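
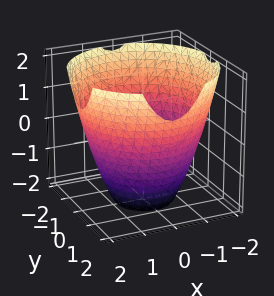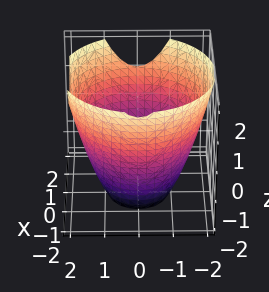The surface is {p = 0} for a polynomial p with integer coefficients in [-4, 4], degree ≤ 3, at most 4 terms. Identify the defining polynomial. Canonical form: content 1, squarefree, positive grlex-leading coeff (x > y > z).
1. Degree: the shape is more complex than any degree-1 surface, so deg p = 2.
2. By symmetry, the surface is invariant under rotation about z: p = q(x² + y², z).
3. Observable constraints: a circular section at z = 0 has radius between 1 and 2; it misses every integer gridline on the z-axis.
4. Together with the visible shape, these determine p as stated.

x^2 + y^2 - z - 3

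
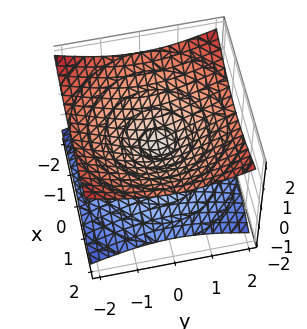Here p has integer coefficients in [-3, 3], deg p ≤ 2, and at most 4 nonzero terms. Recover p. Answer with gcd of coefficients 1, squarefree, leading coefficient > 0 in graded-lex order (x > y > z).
First, the degree is 2 — a double cone through the origin; a quadric.
Then, by symmetry, the z-axis is an axis of rotation, so x and y enter only as x² + y²; the z ↦ −z reflection is a symmetry, so z appears only in even powers.
Next, reading off the gridlines: it meets the x-axis at x = 0 (among the integer gridlines); it meets the y-axis at y = 0 (among the integer gridlines).
Finally, putting this together gives p.

x^2 + y^2 - 3*z^2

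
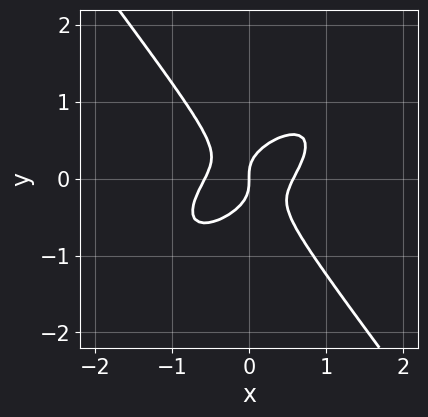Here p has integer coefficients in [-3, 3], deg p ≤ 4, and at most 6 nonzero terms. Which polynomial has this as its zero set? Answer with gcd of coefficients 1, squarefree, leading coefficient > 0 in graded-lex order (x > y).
3*x^3 - 3*x^2*y + 3*y^3 - x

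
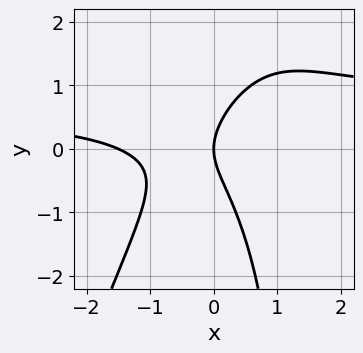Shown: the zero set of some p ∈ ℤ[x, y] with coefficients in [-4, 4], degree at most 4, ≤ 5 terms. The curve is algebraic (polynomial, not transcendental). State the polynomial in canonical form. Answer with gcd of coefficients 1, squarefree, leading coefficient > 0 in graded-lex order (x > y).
3*x^2*y - x*y^2 - 2*x^2 + 2*y^2 - 3*x

Degree: a generic line meets the curve in up to 3 points, so deg p = 3.
Checking where it meets the axes: it meets the y-axis at y = 0 (among the integer gridlines); it crosses the x-axis at the gridline x = 0.
Fitting integer coefficients to these (and the overall shape) gives p.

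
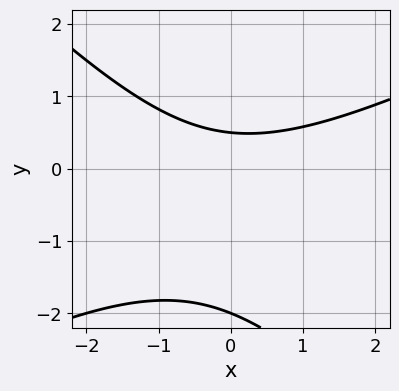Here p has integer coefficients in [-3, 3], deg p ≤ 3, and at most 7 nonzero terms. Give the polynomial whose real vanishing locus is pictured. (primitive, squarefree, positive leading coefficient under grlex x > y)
(a) deg p = 2.
(b) From the visible intercepts: it meets the y-axis at y = -2 (among the integer gridlines); the curve avoids every integer x-axis point in the box.
(c) Assembling these constraints gives the stated polynomial.

x^2 - x*y - 2*y^2 - 3*y + 2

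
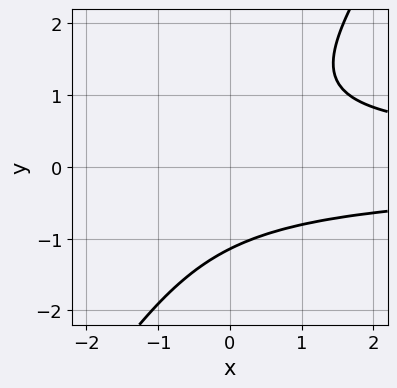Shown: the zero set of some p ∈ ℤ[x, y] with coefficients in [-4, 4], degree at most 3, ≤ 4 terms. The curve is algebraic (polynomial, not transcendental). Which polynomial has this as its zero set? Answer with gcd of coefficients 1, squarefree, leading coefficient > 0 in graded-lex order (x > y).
First, deg p = 3.
Then, reading off the gridlines: it misses every integer gridline on the x-axis.
Finally, putting this together gives p.

3*x*y^2 - 2*y^3 - 3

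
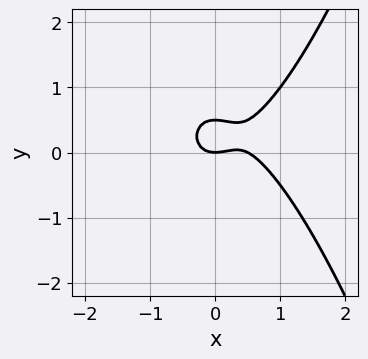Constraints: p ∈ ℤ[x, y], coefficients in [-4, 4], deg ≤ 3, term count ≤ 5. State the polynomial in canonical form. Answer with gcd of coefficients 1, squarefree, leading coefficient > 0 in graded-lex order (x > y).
2*x^3 - x^2 - 2*y^2 + y

(a) The degree is 3 — a generic line meets the curve in up to 3 points.
(b) From the visible intercepts: it meets the y-axis at y = 0 (among the integer gridlines); it meets the x-axis at x = 0 (among the integer gridlines).
(c) The integer polynomial consistent with all of this is the stated p.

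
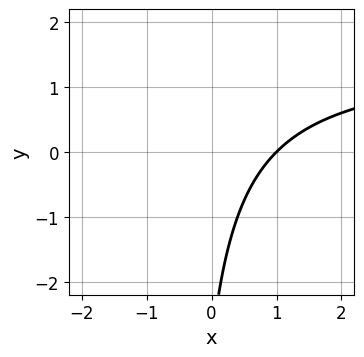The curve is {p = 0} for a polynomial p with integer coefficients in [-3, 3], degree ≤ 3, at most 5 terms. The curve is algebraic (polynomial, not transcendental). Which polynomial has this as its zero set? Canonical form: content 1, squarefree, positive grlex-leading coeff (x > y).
2*x*y - 3*x + y + 3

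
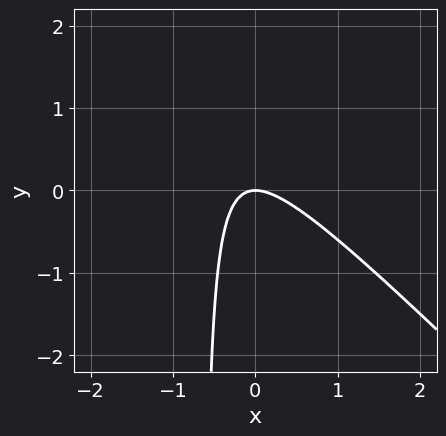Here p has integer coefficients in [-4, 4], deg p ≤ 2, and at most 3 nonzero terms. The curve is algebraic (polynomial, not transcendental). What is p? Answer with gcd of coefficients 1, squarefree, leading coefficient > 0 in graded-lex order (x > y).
(a) deg p = 2.
(b) Against the integer gridlines: it crosses the y-axis at the gridline y = 0; it meets the x-axis at x = 0 (among the integer gridlines).
(c) The integer polynomial consistent with all of this is the stated p.

3*x^2 + 3*x*y + 2*y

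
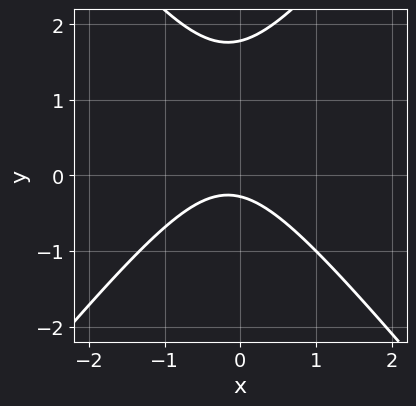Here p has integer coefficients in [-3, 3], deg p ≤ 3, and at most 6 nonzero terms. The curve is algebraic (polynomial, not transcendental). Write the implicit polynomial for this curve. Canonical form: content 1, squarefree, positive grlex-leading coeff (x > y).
3*x^2 - 2*y^2 + x + 3*y + 1

Degree: a generic line meets the curve in up to 2 points, so deg p = 2.
Reading off the gridlines: no x-intercept at any integer in the box.
Assembling these constraints gives the stated polynomial.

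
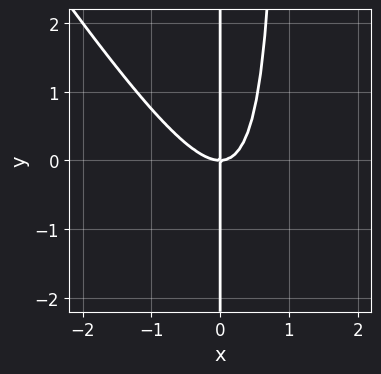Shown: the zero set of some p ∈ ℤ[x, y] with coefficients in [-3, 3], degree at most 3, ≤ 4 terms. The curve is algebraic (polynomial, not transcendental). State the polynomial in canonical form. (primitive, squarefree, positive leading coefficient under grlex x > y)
3*x^3 + 2*x^2*y - 2*x*y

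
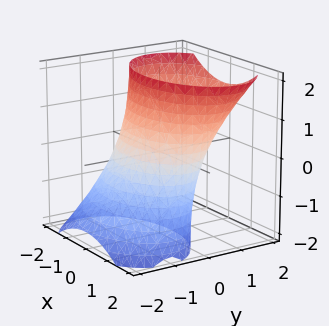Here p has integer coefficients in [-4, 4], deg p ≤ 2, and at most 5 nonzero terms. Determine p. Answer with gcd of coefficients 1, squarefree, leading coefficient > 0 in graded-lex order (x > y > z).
x^2 + 2*y^2 - 2*y*z - 2

1. The degree is 2 — no degree-1 surface has this shape.
2. Checking where it meets the axes: no z-intercept at any integer in the box; among the integer gridlines, it crosses the y-axis at y ∈ {-1, 1}.
3. These observations pin down the coefficients.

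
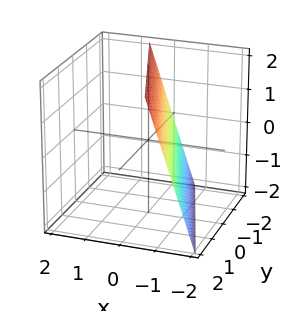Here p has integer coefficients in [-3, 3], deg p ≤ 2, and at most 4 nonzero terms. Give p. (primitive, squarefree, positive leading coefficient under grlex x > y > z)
First, degree: the surface is flat (a plane), so deg p = 1.
Then, from the axis intercepts and sections: it meets the y-axis at y = -2 (among the integer gridlines); one z-axis crossing is at z = 2.
Finally, together with the visible shape, these determine p as stated.

3*x + y - z + 2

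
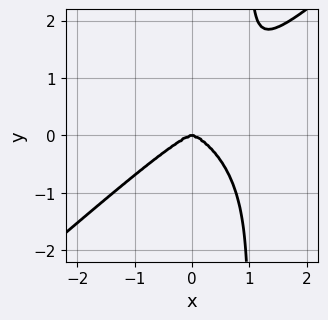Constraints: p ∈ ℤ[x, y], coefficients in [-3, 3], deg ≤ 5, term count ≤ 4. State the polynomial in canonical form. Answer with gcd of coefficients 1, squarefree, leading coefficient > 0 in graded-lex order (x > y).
2*x^4 - 3*x*y^3 + 3*y^3

(a) Degree: the shape is more complex than any degree-3 curve, so deg p = 4.
(b) Checking where it meets the axes: it crosses the y-axis at the gridline y = 0; one x-axis crossing is at x = 0.
(c) Solving for integer coefficients yields p as stated.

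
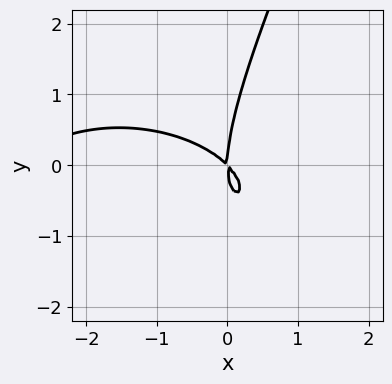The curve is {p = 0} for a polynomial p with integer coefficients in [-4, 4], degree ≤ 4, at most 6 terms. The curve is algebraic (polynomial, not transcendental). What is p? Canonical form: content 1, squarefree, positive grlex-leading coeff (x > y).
1. deg p = 3. No degree-2 curve has this shape.
2. Checking where it meets the axes: it meets the x-axis at x = 0 (among the integer gridlines); it meets the y-axis at y = 0 (among the integer gridlines).
3. Putting this together gives p.

x^3 + 2*x*y^2 - y^3 + 3*x^2 + 3*x*y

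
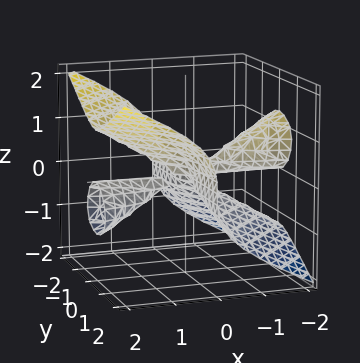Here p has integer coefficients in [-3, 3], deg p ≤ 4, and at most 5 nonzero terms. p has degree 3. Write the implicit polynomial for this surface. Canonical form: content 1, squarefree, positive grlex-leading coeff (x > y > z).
First, there are 2 components. Treating them together as one polynomial.
Then, degree: the shape is more complex than any degree-2 surface, so deg p = 3.
Then, observable constraints: every point of the y-axis in the box is on the surface; one z-axis crossing is at z = 0.
Finally, assembling these constraints gives the stated polynomial. Check: (-2, 0, 0) on the x-axis lies on the surface, and p(-2, 0, 0) = 0. ✓

x^2*z + 2*x*y^2 - 3*z^3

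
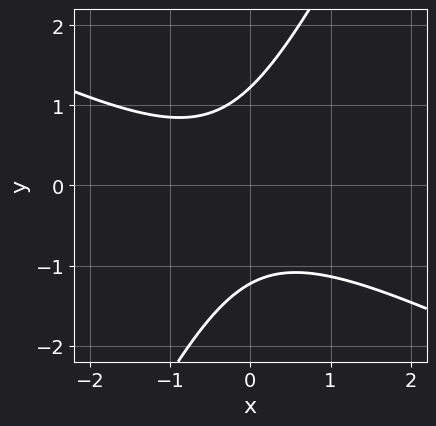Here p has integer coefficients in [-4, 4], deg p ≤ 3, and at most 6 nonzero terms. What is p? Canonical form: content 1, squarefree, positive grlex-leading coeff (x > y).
2*x^2 + 3*x*y - 2*y^2 + x + 3

First, degree: the shape is more complex than any degree-1 curve, so deg p = 2.
Next, from the visible intercepts: the curve avoids every integer x-axis point in the box.
Finally, assembling these constraints gives the stated polynomial.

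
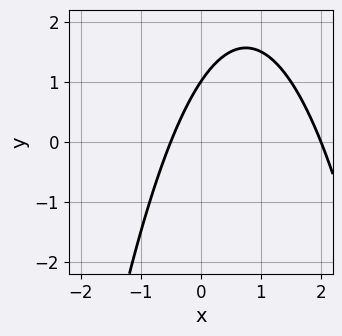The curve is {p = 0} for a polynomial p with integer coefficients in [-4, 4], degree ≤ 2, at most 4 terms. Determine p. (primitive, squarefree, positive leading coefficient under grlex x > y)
First, degree: the shape is more complex than any degree-1 curve, so deg p = 2.
Then, checking where it meets the axes: it crosses the x-axis at the gridline x = 2; it meets the y-axis at y = 1 (among the integer gridlines).
Finally, assembling these constraints gives the stated polynomial.

2*x^2 - 3*x + 2*y - 2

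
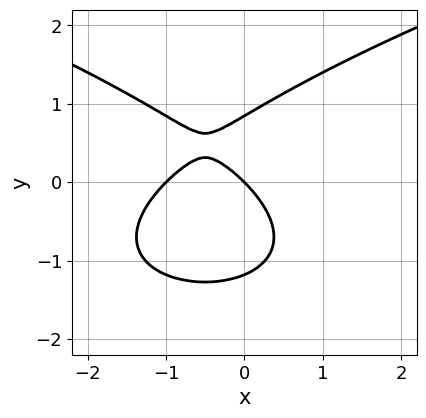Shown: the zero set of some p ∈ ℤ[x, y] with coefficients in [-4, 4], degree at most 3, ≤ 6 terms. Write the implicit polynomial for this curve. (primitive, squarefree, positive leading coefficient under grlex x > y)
3*y^3 - 3*x^2 + y^2 - 3*x - 3*y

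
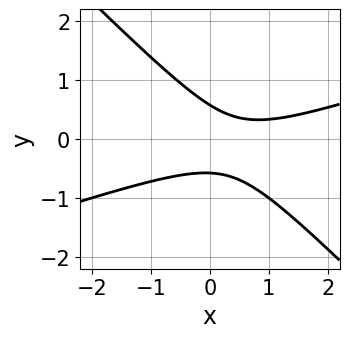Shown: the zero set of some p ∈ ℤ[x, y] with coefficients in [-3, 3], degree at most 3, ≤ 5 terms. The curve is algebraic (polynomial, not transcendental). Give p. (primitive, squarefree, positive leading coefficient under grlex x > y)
x^2 - 2*x*y - 3*y^2 - x + 1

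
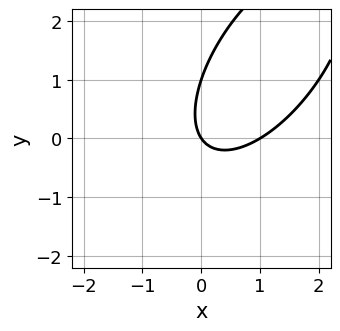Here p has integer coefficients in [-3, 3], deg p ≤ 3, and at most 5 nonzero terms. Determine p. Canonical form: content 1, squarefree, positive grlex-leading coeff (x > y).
First, deg p = 2. The shape is more complex than any degree-1 curve.
Then, against the integer gridlines: the x-axis gridline crossings are at x ∈ {0, 1}; the y-axis gridline crossings are at y ∈ {0, 1}.
Finally, the integer polynomial consistent with all of this is the stated p.

3*x^2 - 3*x*y + 2*y^2 - 3*x - 2*y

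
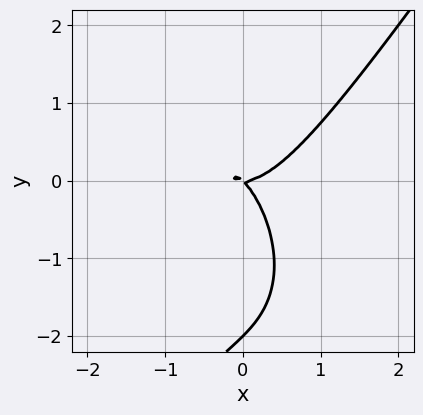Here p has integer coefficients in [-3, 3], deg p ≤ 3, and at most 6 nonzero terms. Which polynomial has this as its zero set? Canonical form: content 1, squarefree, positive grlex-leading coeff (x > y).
3*x^3 - y^3 - 2*x*y - 2*y^2

First, degree: the shape is more complex than any degree-2 curve, so deg p = 3.
Then, checking where it meets the axes: it crosses the x-axis at the gridline x = 0; the y-axis gridline crossings are at y ∈ {-2, 0}.
Finally, solving for integer coefficients yields p as stated.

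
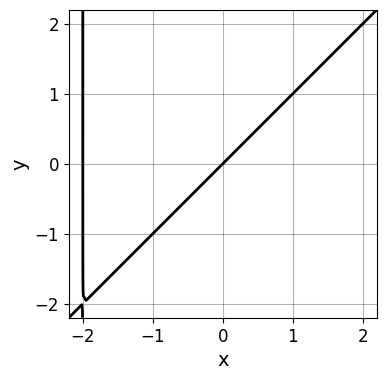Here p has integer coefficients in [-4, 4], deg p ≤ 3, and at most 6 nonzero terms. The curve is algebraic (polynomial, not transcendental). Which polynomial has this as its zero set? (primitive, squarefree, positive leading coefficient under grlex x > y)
1. Degree: the shape is more complex than any degree-1 curve, so deg p = 2.
2. From the axis intercepts and sections: it crosses the y-axis at the gridline y = 0; the x-axis gridline crossings are at x ∈ {-2, 0}.
3. These observations pin down the coefficients.

x^2 - x*y + 2*x - 2*y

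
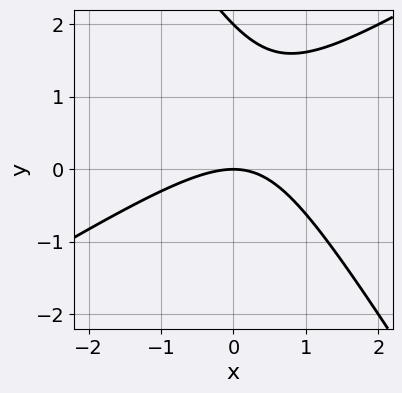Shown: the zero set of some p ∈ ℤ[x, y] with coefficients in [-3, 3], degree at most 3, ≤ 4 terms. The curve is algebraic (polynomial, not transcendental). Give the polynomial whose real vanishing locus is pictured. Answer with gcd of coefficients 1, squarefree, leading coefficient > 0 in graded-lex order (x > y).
x^2 - x*y - y^2 + 2*y

(a) deg p = 2.
(b) From the visible intercepts: the y-axis gridline crossings are at y ∈ {0, 2}; it meets the x-axis at x = 0 (among the integer gridlines).
(c) These observations pin down the coefficients.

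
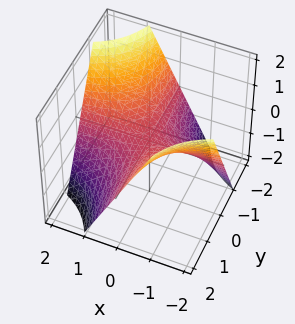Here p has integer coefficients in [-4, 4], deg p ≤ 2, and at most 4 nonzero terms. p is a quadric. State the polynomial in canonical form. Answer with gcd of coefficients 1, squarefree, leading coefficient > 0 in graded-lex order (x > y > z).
x*y + z

First, the degree is 2 — a saddle surface; a quadric.
Then, reading off the gridlines: the visible x-axis segment lies entirely on the surface; one z-axis crossing is at z = 0; every point of the y-axis in the box is on the surface.
Finally, fitting integer coefficients to these (and the overall shape) gives p.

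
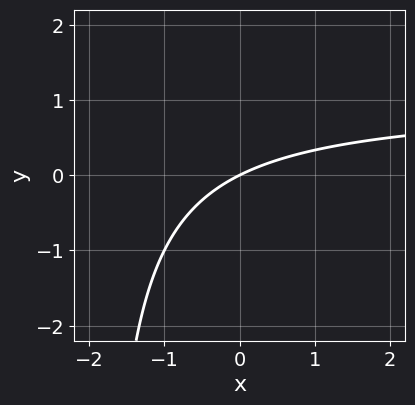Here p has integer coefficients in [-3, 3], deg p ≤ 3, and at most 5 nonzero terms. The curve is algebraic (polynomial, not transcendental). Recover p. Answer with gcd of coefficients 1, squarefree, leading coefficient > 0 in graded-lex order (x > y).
(a) deg p = 2. No degree-1 curve has this shape.
(b) Checking where it meets the axes: one x-axis crossing is at x = 0; it meets the y-axis at y = 0 (among the integer gridlines).
(c) These observations pin down the coefficients.

x*y - x + 2*y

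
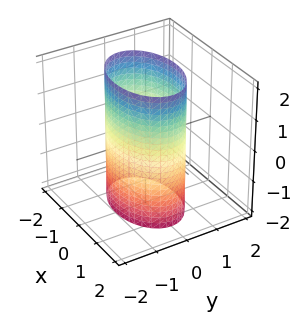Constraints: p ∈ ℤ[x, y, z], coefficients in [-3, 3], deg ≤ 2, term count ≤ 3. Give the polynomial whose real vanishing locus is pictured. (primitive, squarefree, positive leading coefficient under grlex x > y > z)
Degree: a cylinder; a quadric, so deg p = 2.
Symmetries: mirror symmetry y ↦ −y ⇒ only even powers of y; it's symmetric under x → −x, forcing even powers of x; the z ↦ −z reflection is a symmetry, so z appears only in even powers.
From the axis intercepts and sections: the y-axis gridline crossings are at y ∈ {-1, 1}; no z-intercept at any integer in the box.
Matching integer coefficients to the picture gives p.

x^2 + 2*y^2 - 2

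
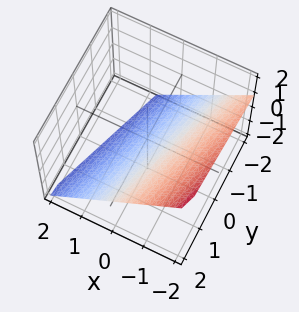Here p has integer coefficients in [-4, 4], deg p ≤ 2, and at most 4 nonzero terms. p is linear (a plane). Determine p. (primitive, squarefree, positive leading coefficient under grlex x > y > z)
3*x - y + 3*z + 2

First, deg p = 1.
Then, checking where it meets the axes: it meets the y-axis at y = 2 (among the integer gridlines).
Finally, the integer polynomial consistent with all of this is the stated p.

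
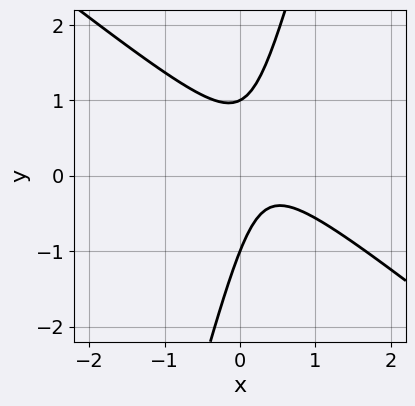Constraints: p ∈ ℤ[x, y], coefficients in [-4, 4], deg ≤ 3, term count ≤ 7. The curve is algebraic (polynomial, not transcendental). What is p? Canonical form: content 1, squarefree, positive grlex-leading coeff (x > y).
3*x^2 + 3*x*y - y^2 - 2*x + 1

The degree is 2 — a generic line meets the curve in up to 2 points.
Observable constraints: among the integer gridlines, it crosses the y-axis at y ∈ {-1, 1}; no x-intercept at any integer in the box.
Solving for integer coefficients yields p as stated.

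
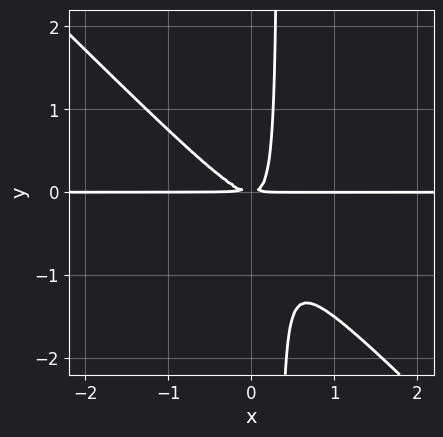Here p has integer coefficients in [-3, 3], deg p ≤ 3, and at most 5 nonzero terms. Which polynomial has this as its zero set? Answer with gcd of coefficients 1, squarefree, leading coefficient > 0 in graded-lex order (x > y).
3*x^2*y + 3*x*y^2 - y^2

1. Degree: the shape is more complex than any degree-2 curve, so deg p = 3.
2. From the visible intercepts: every point of the x-axis in the box is on the curve.
3. The integer polynomial consistent with all of this is the stated p.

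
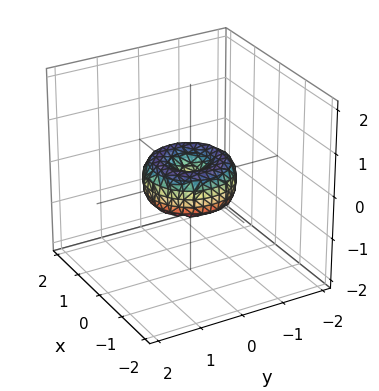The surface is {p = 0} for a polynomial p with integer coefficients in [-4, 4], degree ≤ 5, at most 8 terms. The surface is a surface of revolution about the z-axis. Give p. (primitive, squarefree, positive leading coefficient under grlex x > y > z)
x^4 + 2*x^2*y^2 + y^4 - x^2 - y^2 + z^2

(a) Degree: no degree-3 surface has this shape, so deg p = 4.
(b) By symmetry, the z-axis is an axis of rotation, so x and y enter only as x² + y².
(c) Observable constraints: among the integer gridlines, it crosses the y-axis at y ∈ {-1, 0, 1}; a circular section at z = 0 has radius exactly 1.
(d) Putting this together gives p. Check: (1, 0, 0) on the x-axis lies on the surface, and p(1, 0, 0) = 0. ✓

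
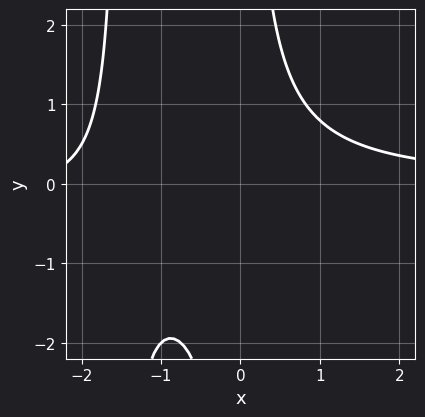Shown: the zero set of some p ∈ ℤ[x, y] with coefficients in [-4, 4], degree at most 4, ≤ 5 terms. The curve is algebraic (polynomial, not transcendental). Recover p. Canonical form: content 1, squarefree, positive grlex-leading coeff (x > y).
2*x^2*y + 3*x*y - x - 3

First, degree: no degree-2 curve has this shape, so deg p = 3.
Next, against the integer gridlines: it misses every integer gridline on the x-axis; it misses every integer gridline on the y-axis.
Finally, assembling these constraints gives the stated polynomial.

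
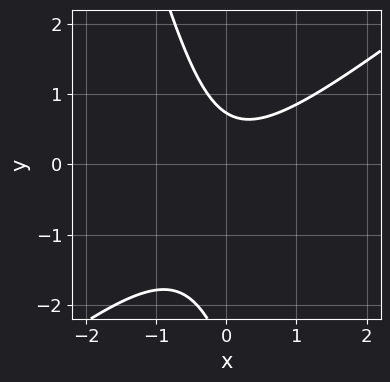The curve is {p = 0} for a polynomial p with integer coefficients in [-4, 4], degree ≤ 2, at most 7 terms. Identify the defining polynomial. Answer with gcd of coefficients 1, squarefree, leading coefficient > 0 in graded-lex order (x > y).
3*x^2 - 3*x*y - y^2 - 2*y + 2

1. deg p = 2.
2. Reading off the gridlines: it misses every integer gridline on the x-axis.
3. Solving for integer coefficients yields p as stated.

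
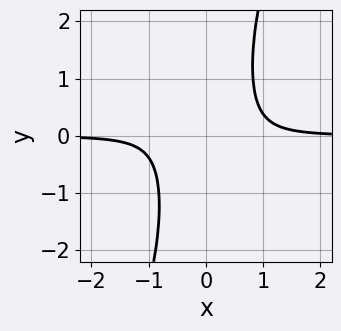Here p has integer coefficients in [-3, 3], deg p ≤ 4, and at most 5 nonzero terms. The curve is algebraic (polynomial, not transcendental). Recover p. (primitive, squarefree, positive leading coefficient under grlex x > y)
3*x^3*y - x^2*y^2 - 1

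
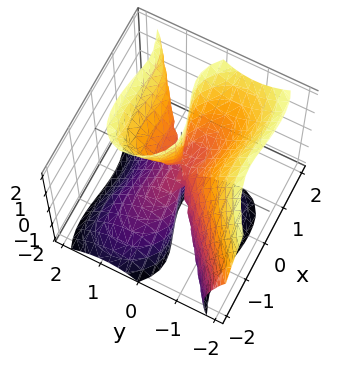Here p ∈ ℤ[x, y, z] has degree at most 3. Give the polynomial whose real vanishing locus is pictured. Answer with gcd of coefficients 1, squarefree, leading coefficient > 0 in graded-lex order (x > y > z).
2*x^3 - 2*x^2*z - 3*y^3 + 2*y*z^2

(a) deg p = 3. No degree-2 surface has this shape.
(b) From the visible intercepts: it crosses the y-axis at the gridline y = 0; every point of the z-axis in the box is on the surface.
(c) Together with the visible shape, these determine p as stated.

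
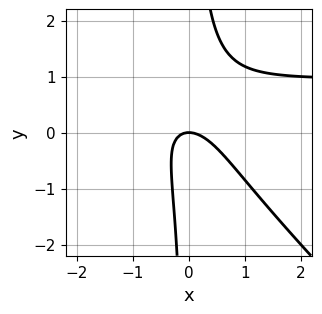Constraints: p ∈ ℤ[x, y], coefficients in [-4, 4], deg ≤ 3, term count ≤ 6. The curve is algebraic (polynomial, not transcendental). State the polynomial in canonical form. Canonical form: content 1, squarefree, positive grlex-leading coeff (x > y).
3*x^2*y + 3*x*y^2 - 3*x^2 - 2*x*y - 2*y

(a) Degree: the shape is more complex than any degree-2 curve, so deg p = 3.
(b) From the visible intercepts: one y-axis crossing is at y = 0; it crosses the x-axis at the gridline x = 0.
(c) Matching integer coefficients to the picture gives p.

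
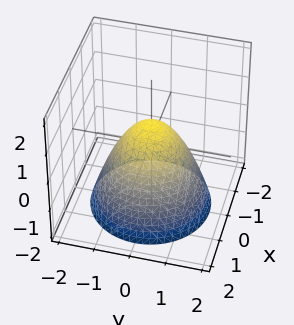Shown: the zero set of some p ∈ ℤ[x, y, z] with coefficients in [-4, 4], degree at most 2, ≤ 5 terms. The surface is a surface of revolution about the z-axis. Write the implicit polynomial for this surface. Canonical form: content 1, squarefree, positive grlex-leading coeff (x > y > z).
1. Degree: no degree-1 surface has this shape, so deg p = 2.
2. Symmetry: the surface is invariant under rotation about z: p = q(x² + y², z).
3. Against the integer gridlines: a circular section at z = 0 has radius between 0 and 1.
4. Together with the visible shape, these determine p as stated.

3*x^2 + 3*y^2 + 3*z - 2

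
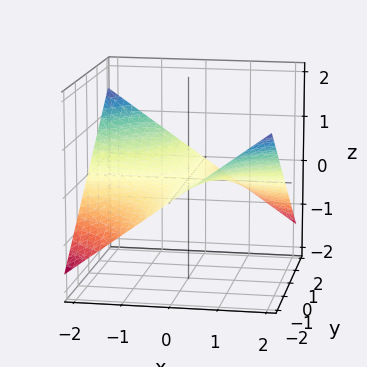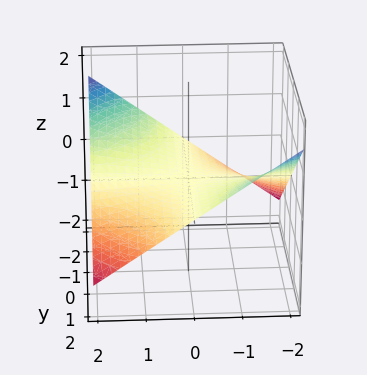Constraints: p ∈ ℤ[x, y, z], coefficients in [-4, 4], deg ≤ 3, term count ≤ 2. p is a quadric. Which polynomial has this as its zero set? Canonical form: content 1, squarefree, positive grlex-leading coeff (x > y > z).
The degree is 2 — a hyperbolic paraboloid; a quadric.
Reading off the gridlines: the visible x-axis segment lies entirely on the surface; the visible y-axis segment lies entirely on the surface.
Assembling these constraints gives the stated polynomial.

x*y + 3*z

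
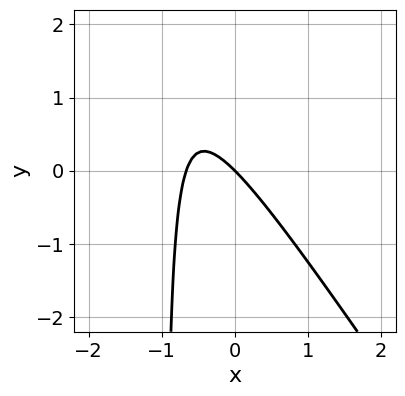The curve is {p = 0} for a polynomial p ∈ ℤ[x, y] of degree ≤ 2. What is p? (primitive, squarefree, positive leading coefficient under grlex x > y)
3*x^2 + 2*x*y + 2*x + 2*y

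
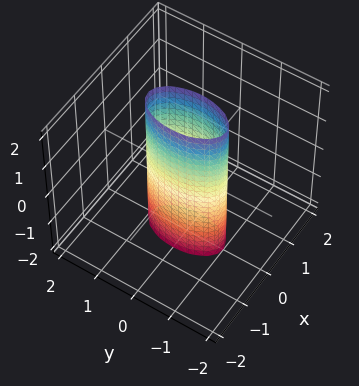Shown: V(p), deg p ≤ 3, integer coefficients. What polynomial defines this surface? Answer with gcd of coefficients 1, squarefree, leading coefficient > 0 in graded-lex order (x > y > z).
1. The degree is 2 — a cylinder; a quadric.
2. Symmetries: it's symmetric under x → −x, forcing even powers of x; the y ↦ −y reflection is a symmetry, so y appears only in even powers; the z ↦ −z reflection is a symmetry, so z appears only in even powers.
3. Observable constraints: among the integer gridlines, it crosses the y-axis at y ∈ {-1, 1}; the surface avoids every integer z-axis point in the box.
4. Together with the visible shape, these determine p as stated.

3*x^2 + y^2 - 1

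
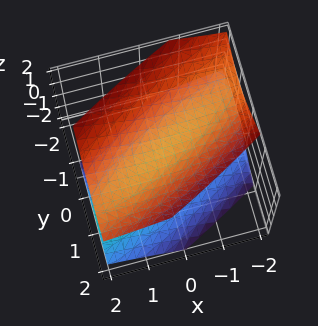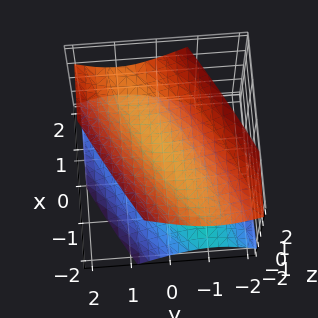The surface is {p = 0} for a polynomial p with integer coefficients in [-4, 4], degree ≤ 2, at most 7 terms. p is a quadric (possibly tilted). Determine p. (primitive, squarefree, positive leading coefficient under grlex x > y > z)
(a) I count 2 distinct pieces.
(b) deg p = 2.
(c) Reading off the gridlines: it misses every integer gridline on the y-axis; no x-intercept at any integer in the box.
(d) These observations pin down the coefficients.

x^2 - 3*x*y + 3*y^2 - 3*z^2 + 2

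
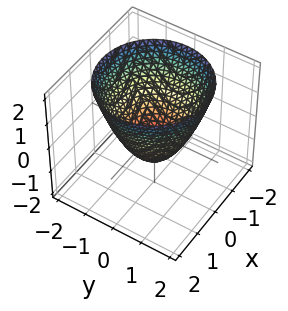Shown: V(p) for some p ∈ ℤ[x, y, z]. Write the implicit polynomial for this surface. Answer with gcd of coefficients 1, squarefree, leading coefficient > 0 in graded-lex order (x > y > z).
Degree: no degree-1 surface has this shape, so deg p = 2.
By symmetry, the surface is invariant under rotation about z: p = q(x² + y², z).
Observable constraints: among the integer gridlines, it crosses the x-axis at x ∈ {-1, 1}; the y-axis gridline crossings are at y ∈ {-1, 1}.
These observations pin down the coefficients. Check: (0, 0, -1) on the z-axis lies on the surface, and p(0, 0, -1) = 0. ✓

x^2 + y^2 - z - 1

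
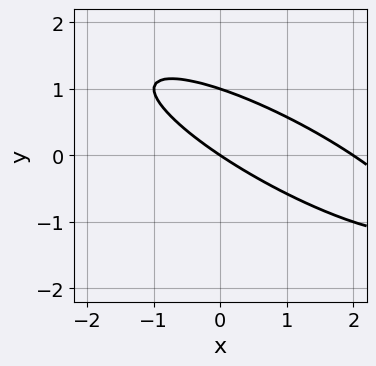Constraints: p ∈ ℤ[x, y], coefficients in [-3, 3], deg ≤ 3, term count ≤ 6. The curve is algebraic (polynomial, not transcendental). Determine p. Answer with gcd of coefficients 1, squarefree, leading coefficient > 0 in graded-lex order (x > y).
First, the degree is 2 — a generic line meets the curve in up to 2 points.
Next, against the integer gridlines: among the integer gridlines, it crosses the y-axis at y ∈ {0, 1}; among the integer gridlines, it crosses the x-axis at x ∈ {0, 2}.
Finally, fitting integer coefficients to these (and the overall shape) gives p.

x^2 + 3*x*y + 3*y^2 - 2*x - 3*y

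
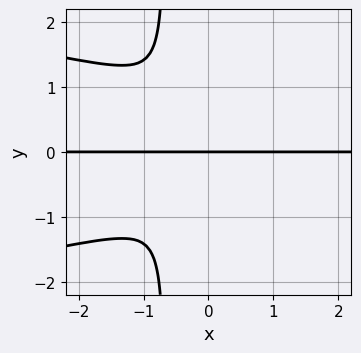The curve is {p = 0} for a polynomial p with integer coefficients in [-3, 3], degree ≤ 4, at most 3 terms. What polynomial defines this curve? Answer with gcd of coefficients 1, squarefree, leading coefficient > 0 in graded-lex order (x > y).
3*x*y^3 + 2*x^2*y + 2*y^3

The degree is 4 — no degree-3 curve has this shape.
Against the integer gridlines: one y-axis crossing is at y = 0; every point of the x-axis in the box is on the curve.
Matching integer coefficients to the picture gives p.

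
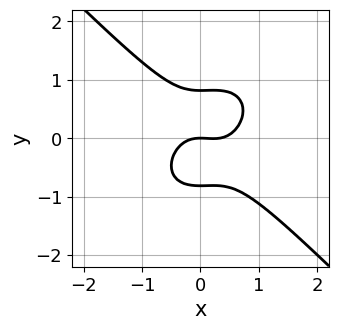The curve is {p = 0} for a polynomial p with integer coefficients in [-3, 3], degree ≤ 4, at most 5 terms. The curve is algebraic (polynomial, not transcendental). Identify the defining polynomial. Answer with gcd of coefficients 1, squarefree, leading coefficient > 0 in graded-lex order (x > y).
3*x^3 + 3*y^3 - x^2 - 2*y

1. The degree is 3 — no degree-2 curve has this shape.
2. From the axis intercepts and sections: it crosses the x-axis at the gridline x = 0; it meets the y-axis at y = 0 (among the integer gridlines).
3. The integer polynomial consistent with all of this is the stated p.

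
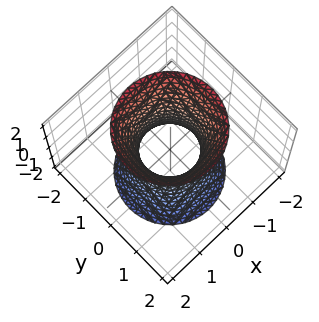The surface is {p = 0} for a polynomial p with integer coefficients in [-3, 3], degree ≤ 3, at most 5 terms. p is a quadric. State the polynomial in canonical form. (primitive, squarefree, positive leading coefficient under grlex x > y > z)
3*x^2 + 3*y^2 - z^2 - 2

(a) The degree is 2 — one connected sheet with a waist; a quadric.
(b) Symmetries: it's symmetric under z → −z, forcing even powers of z; the surface is invariant under rotation about z: p = q(x² + y², z).
(c) From the visible intercepts: the surface avoids every integer z-axis point in the box; a circular section at z = 0 has radius between 0 and 1.
(d) These observations pin down the coefficients.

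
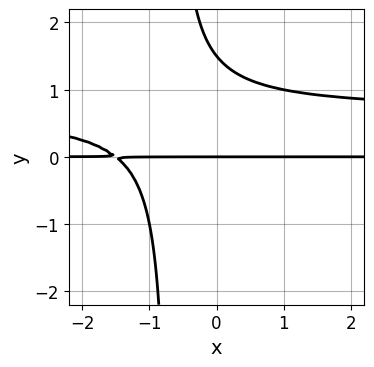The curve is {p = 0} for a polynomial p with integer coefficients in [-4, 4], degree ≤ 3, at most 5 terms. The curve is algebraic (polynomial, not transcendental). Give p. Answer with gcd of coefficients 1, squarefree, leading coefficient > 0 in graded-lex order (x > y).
3*x*y^2 - 2*x*y + 2*y^2 - 3*y

deg p = 3.
Checking where it meets the axes: it meets the y-axis at y = 0 (among the integer gridlines); the visible x-axis segment lies entirely on the curve.
Together with the visible shape, these determine p as stated.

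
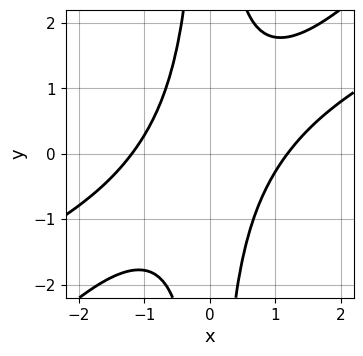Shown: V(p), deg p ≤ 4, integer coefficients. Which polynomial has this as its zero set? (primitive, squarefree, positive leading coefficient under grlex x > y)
First, the degree is 4 — a generic line meets the curve in up to 4 points.
Then, reading off the gridlines: the curve avoids every integer y-axis point in the box.
Finally, solving for integer coefficients yields p as stated.

x^4 - 3*x^3*y + 2*x^2*y^2 - 2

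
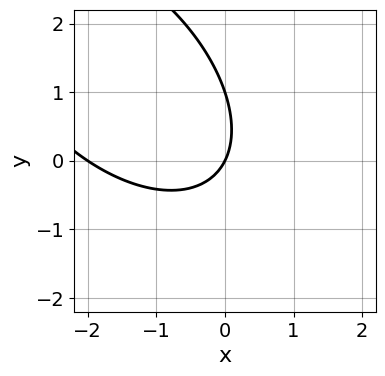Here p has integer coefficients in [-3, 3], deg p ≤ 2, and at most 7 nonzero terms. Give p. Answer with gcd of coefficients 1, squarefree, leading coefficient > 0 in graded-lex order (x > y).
(a) The degree is 2 — the shape is more complex than any degree-1 curve.
(b) Checking where it meets the axes: among the integer gridlines, it crosses the x-axis at x ∈ {-2, 0}; the y-axis gridline crossings are at y ∈ {0, 1}.
(c) Fitting integer coefficients to these (and the overall shape) gives p.

x^2 + x*y + y^2 + 2*x - y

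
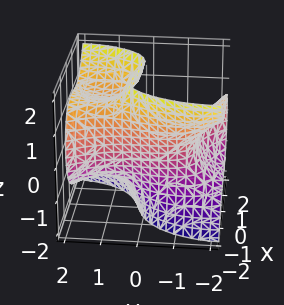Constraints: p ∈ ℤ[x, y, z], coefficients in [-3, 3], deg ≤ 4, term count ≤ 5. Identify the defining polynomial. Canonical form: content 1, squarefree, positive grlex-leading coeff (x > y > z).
3*x^3 + y^3 - 3*y*z^2 - 2*x*z + 3

(a) Degree: no degree-2 surface has this shape, so deg p = 3.
(b) Against the integer gridlines: it misses every integer gridline on the z-axis; it crosses the x-axis at the gridline x = -1.
(c) Solving for integer coefficients yields p as stated.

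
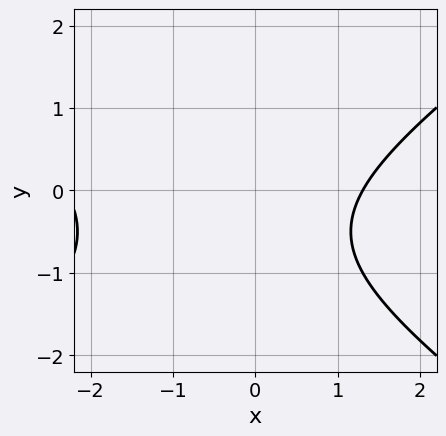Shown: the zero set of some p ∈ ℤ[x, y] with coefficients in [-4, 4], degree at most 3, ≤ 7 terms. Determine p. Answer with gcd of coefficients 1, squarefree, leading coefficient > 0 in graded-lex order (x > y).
x^2 - 2*y^2 + x - 2*y - 3

deg p = 2.
Reading off the gridlines: no y-intercept at any integer in the box.
Assembling these constraints gives the stated polynomial.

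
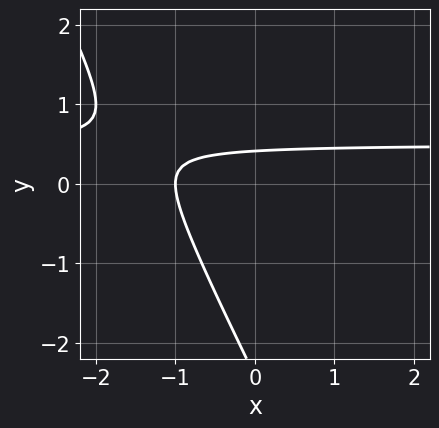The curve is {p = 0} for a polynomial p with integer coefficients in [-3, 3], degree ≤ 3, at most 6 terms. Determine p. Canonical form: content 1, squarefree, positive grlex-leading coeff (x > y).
2*x*y + y^2 - x + 2*y - 1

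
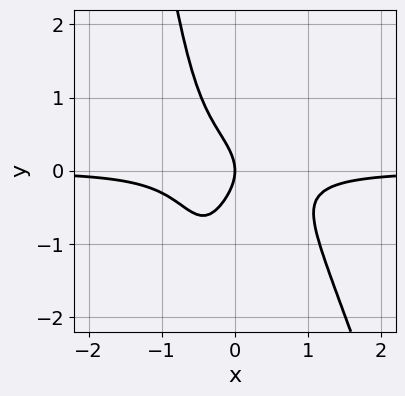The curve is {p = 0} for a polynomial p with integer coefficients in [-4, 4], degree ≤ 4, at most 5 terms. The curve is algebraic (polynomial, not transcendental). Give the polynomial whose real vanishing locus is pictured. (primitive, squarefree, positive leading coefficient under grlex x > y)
First, the degree is 4 — a generic line meets the curve in up to 4 points.
Next, observable constraints: one y-axis crossing is at y = 0; one x-axis crossing is at x = 0.
Finally, solving for integer coefficients yields p as stated.

3*x^3*y + x^2*y^2 + x*y^2 + y^2 + x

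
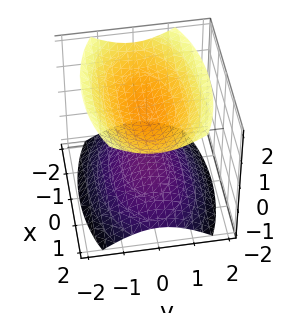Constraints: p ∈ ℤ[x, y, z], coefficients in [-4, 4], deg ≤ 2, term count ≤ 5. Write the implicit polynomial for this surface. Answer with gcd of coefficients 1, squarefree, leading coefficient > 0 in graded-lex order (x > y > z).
x^2 + 3*y^2 - 3*z^2 + 3

I count 2 distinct pieces.
Degree: two sheets facing apart; a quadric, so deg p = 2.
Symmetries: mirror symmetry y ↦ −y ⇒ only even powers of y; mirror symmetry z ↦ −z ⇒ only even powers of z; it's symmetric under x → −x, forcing even powers of x.
From the axis intercepts and sections: no y-intercept at any integer in the box; the z-axis gridline crossings are at z ∈ {-1, 1}; no x-intercept at any integer in the box.
Putting this together gives p.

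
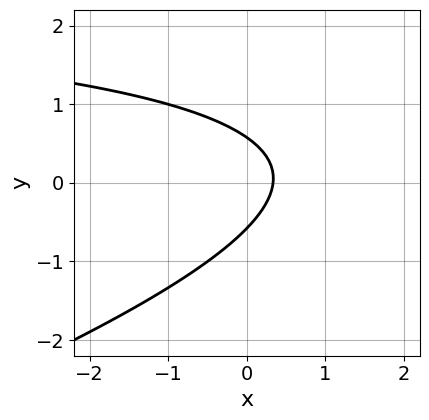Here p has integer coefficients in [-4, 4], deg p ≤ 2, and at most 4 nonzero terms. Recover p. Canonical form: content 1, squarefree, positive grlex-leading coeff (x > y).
First, degree: no degree-1 curve has this shape, so deg p = 2.
Finally, solving for integer coefficients yields p as stated.

x*y - 3*y^2 - 3*x + 1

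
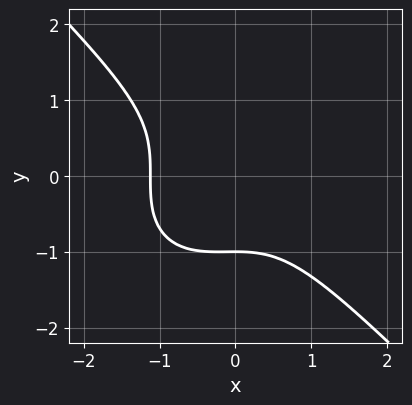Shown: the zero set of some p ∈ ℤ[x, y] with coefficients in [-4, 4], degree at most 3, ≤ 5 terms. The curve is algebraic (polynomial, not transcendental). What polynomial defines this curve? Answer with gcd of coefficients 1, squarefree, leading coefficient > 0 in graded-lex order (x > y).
3*x^3 + 3*y^3 + x^2 + 3

(a) The degree is 3 — no degree-2 curve has this shape.
(b) Reading off the gridlines: it crosses the y-axis at the gridline y = -1.
(c) The integer polynomial consistent with all of this is the stated p.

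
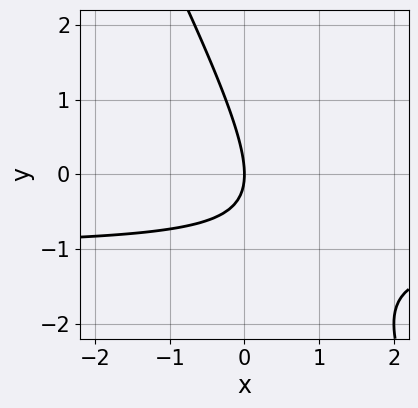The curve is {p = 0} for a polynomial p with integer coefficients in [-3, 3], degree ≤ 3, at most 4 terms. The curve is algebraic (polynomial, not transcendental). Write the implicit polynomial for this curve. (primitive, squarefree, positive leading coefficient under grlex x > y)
2*x*y + y^2 + 2*x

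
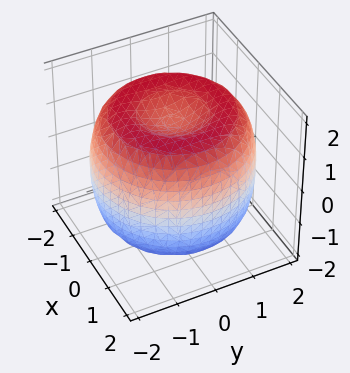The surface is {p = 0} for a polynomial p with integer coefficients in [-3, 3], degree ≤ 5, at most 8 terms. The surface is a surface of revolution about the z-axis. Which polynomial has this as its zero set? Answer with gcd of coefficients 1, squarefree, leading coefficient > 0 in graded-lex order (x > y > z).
x^4 + 2*x^2*y^2 + y^4 - 3*x^2 - 3*y^2 + 2*z^2 - 3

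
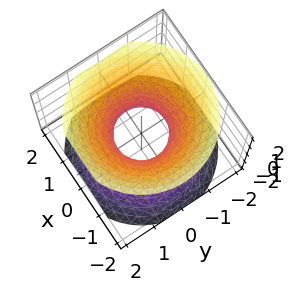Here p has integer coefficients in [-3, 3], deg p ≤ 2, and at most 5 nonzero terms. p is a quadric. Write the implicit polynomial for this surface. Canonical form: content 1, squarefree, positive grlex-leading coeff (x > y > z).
1. The degree is 2 — an hourglass — one-sheet hyperboloid; a quadric.
2. Symmetries: the z ↦ −z reflection is a symmetry, so z appears only in even powers; rotational symmetry about the z-axis ⇒ p depends on x, y only through x² + y².
3. Reading off the gridlines: a circular section at z = 1 has radius between 1 and 2; no z-intercept at any integer in the box.
4. Matching integer coefficients to the picture gives p.

3*x^2 + 3*y^2 - 3*z^2 - 2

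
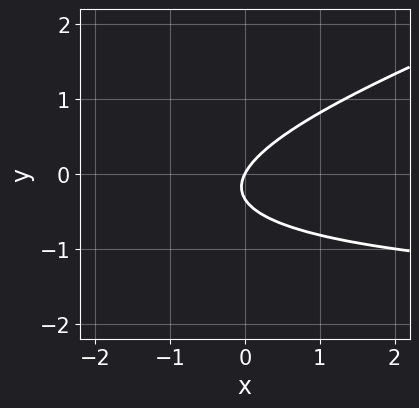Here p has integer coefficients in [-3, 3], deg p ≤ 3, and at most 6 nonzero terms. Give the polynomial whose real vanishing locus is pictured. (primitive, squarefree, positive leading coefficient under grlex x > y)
x*y - 3*y^2 + 2*x - y

First, the degree is 2 — the shape is more complex than any degree-1 curve.
Then, from the axis intercepts and sections: it meets the x-axis at x = 0 (among the integer gridlines); it crosses the y-axis at the gridline y = 0.
Finally, solving for integer coefficients yields p as stated.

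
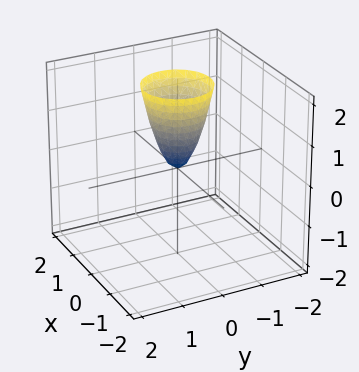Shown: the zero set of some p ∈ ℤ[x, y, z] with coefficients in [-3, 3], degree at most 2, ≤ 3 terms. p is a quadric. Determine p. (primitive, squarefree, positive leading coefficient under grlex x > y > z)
3*x^2 + 3*y^2 - z

Degree: a single bowl opening along one axis; a quadric, so deg p = 2.
By symmetry, the surface is invariant under rotation about z: p = q(x² + y², z).
Against the integer gridlines: a circular section at z = 2 has radius between 0 and 1; one y-axis crossing is at y = 0.
Together with the visible shape, these determine p as stated.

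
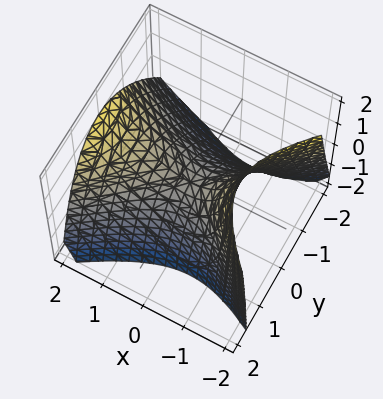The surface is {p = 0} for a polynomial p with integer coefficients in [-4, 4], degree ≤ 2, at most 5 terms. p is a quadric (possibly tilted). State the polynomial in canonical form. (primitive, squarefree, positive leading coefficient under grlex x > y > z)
2*x^2 - x*z - 3*y^2 + y*z - 3*z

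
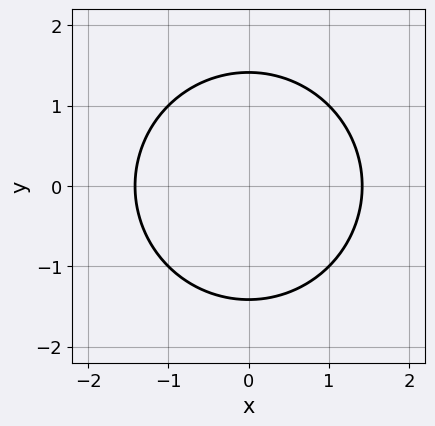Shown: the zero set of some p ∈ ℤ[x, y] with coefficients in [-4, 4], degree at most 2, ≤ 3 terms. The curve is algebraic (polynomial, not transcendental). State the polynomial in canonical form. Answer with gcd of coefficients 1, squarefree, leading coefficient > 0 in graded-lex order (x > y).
1. deg p = 2.
2. Symmetries: it's symmetric under y → −y, forcing even powers of y; mirror symmetry x ↦ −x ⇒ only even powers of x.
3. Putting this together gives p.

x^2 + y^2 - 2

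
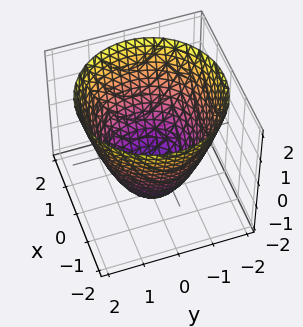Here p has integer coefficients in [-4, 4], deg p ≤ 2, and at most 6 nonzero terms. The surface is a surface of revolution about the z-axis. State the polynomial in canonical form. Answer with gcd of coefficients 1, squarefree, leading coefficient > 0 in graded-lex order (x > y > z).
First, deg p = 2. A generic line meets the surface in up to 2 points.
Next, by symmetry, the surface is invariant under rotation about z: p = q(x² + y², z).
Then, from the visible intercepts: it meets the z-axis at z = -2 (among the integer gridlines); a circular section at z = 1 has radius between 1 and 2.
Finally, assembling these constraints gives the stated polynomial.

x^2 + y^2 - z - 2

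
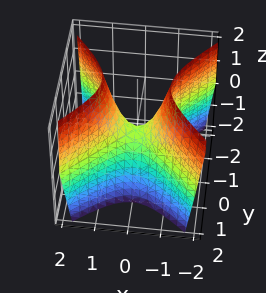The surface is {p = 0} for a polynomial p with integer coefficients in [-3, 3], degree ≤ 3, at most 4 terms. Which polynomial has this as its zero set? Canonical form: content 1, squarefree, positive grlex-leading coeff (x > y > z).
2*x^2 - 2*y^2 - z

1. The degree is 2 — a hyperbolic paraboloid; a quadric.
2. Symmetries: mirror symmetry x ↦ −x ⇒ only even powers of x; mirror symmetry y ↦ −y ⇒ only even powers of y.
3. From the visible intercepts: it crosses the z-axis at the gridline z = 0; it meets the y-axis at y = 0 (among the integer gridlines); one x-axis crossing is at x = 0.
4. Fitting integer coefficients to these (and the overall shape) gives p.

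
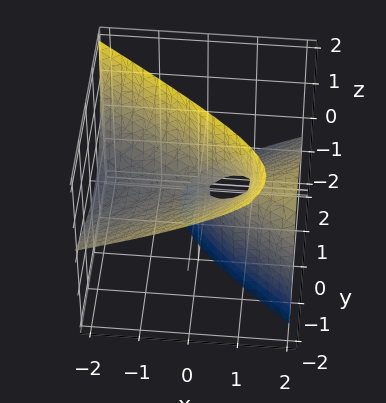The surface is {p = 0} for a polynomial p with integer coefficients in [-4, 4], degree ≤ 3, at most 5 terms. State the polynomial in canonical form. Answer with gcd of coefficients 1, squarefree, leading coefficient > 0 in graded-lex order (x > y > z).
x^2 - 3*x*z - 2*y^2 - 3*y*z + z

1. Degree: no degree-1 surface has this shape, so deg p = 2.
2. Reading off the gridlines: one x-axis crossing is at x = 0; one y-axis crossing is at y = 0; it crosses the z-axis at the gridline z = 0.
3. Fitting integer coefficients to these (and the overall shape) gives p.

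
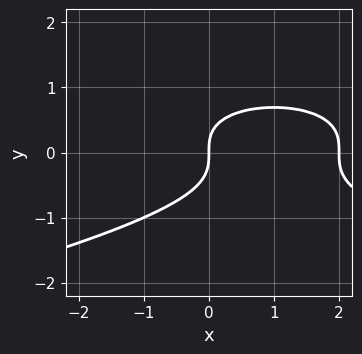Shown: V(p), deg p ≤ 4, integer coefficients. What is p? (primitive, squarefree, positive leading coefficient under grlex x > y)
1. The degree is 3 — a generic line meets the curve in up to 3 points.
2. From the visible intercepts: it crosses the y-axis at the gridline y = 0; the x-axis gridline crossings are at x ∈ {0, 2}.
3. Assembling these constraints gives the stated polynomial.

3*y^3 + x^2 - 2*x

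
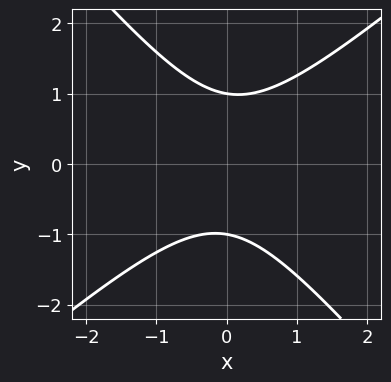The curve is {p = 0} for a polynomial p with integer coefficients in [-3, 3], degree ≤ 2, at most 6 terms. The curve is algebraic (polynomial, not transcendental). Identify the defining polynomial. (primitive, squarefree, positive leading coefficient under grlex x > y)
3*x^2 - x*y - 3*y^2 + 3

First, degree: the shape is more complex than any degree-1 curve, so deg p = 2.
Next, against the integer gridlines: among the integer gridlines, it crosses the y-axis at y ∈ {-1, 1}; no x-intercept at any integer in the box.
Finally, the integer polynomial consistent with all of this is the stated p.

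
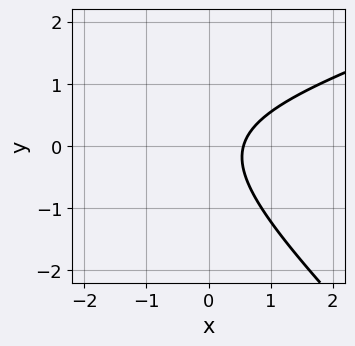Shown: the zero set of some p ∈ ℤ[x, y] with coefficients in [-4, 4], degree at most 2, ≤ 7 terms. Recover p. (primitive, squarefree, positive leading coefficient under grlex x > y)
1. The degree is 2 — the shape is more complex than any degree-1 curve.
2. From the axis intercepts and sections: it misses every integer gridline on the y-axis.
3. Assembling these constraints gives the stated polynomial.

x^2 - 2*x*y - 3*y^2 + 3*x - 2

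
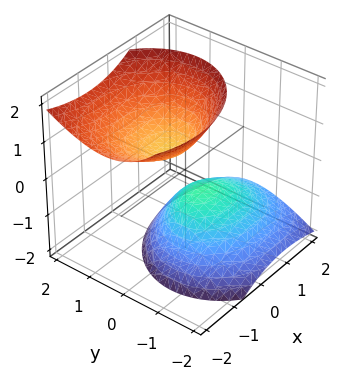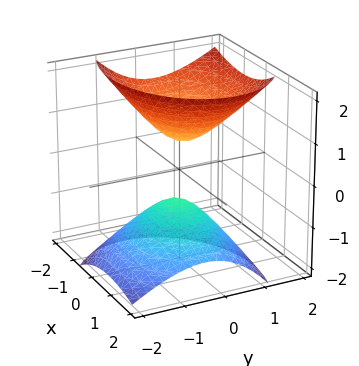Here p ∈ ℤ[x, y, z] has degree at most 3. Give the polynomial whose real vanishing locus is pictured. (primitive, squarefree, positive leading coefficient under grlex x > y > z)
2*x^2 + 2*x*z + 3*y^2 - 2*y*z - 2*z^2 + 1

(a) The picture has 2 separate pieces.
(b) deg p = 2.
(c) Checking where it meets the axes: no x-intercept at any integer in the box; no y-intercept at any integer in the box.
(d) Putting this together gives p.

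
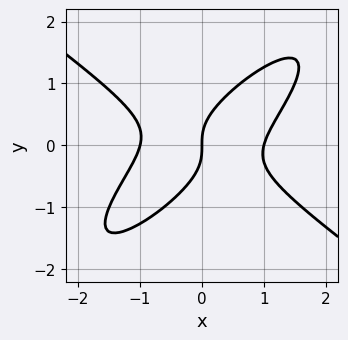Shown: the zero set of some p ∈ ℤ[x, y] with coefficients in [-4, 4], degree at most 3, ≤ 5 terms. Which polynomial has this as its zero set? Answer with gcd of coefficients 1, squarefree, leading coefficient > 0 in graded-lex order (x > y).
2*x^3 - x^2*y - 3*x*y^2 + 3*y^3 - 2*x

The degree is 3 — a generic line meets the curve in up to 3 points.
Reading off the gridlines: it crosses the y-axis at the gridline y = 0; among the integer gridlines, it crosses the x-axis at x ∈ {-1, 0, 1}.
These observations pin down the coefficients.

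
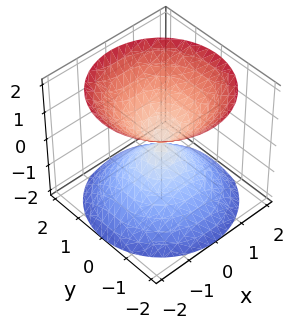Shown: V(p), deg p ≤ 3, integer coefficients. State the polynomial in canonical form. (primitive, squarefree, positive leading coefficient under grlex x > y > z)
1. I count 2 distinct pieces. They look like related sheets of one shape, so recover p as a whole.
2. deg p = 2. Two nappes meeting at a single point; a quadric.
3. Symmetries: the z ↦ −z reflection is a symmetry, so z appears only in even powers; every cross-section ⟂ z is a circle, so x, y appear only via x² + y².
4. Checking where it meets the axes: it crosses the y-axis at the gridline y = 0; it meets the x-axis at x = 0 (among the integer gridlines).
5. Assembling these constraints gives the stated polynomial.

x^2 + y^2 - z^2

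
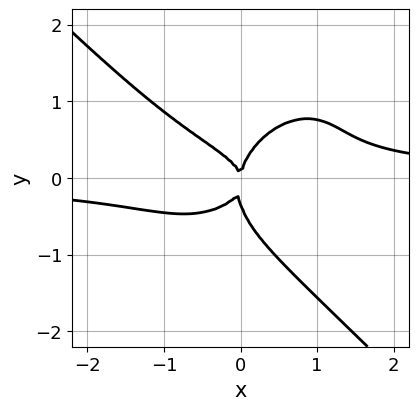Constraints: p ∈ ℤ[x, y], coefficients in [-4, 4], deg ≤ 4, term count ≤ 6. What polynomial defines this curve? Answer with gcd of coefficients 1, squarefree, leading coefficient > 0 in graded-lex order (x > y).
3*x^3*y + 3*y^4 - 3*x*y^2 + y^3 - 2*x^2

First, degree: the shape is more complex than any degree-3 curve, so deg p = 4.
Then, against the integer gridlines: it meets the x-axis at x = 0 (among the integer gridlines); one y-axis crossing is at y = 0.
Finally, solving for integer coefficients yields p as stated.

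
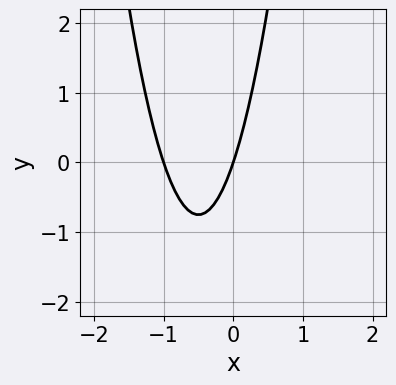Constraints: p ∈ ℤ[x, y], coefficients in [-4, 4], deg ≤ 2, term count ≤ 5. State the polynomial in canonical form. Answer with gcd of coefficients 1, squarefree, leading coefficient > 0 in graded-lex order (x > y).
Degree: no degree-1 curve has this shape, so deg p = 2.
From the visible intercepts: it meets the y-axis at y = 0 (among the integer gridlines); the x-axis gridline crossings are at x ∈ {-1, 0}.
Fitting integer coefficients to these (and the overall shape) gives p.

3*x^2 + 3*x - y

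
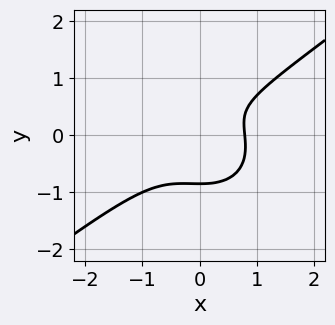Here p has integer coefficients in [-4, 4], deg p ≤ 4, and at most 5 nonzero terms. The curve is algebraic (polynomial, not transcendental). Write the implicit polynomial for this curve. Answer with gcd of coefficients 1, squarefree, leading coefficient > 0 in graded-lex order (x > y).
1. Degree: a generic line meets the curve in up to 3 points, so deg p = 3.
2. Putting this together gives p.

2*x^3 - x^2*y - 3*y^3 + y - 1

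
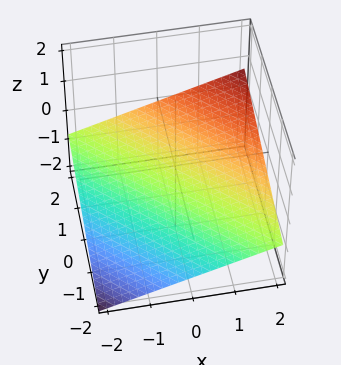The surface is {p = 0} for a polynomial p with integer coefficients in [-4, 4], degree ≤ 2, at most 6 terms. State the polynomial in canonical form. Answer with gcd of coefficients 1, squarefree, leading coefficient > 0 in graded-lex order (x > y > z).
(a) Degree: every cross-section is a straight line — this is a plane, so deg p = 1.
(b) Reading off the gridlines: it meets the x-axis at x = 2 (among the integer gridlines); it crosses the y-axis at the gridline y = 2.
(c) Assembling these constraints gives the stated polynomial.

x + y - 3*z - 2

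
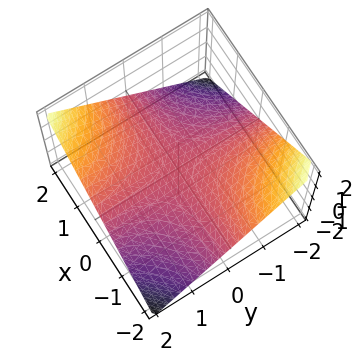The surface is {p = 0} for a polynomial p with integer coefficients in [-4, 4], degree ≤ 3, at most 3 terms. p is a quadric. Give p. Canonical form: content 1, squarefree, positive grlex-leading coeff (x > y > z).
(a) deg p = 2. A saddle surface; a quadric.
(b) Observable constraints: every point of the x-axis in the box is on the surface; it crosses the z-axis at the gridline z = 0.
(c) These observations pin down the coefficients. Check: (0, -1, 0) on the y-axis lies on the surface, and p(0, -1, 0) = 0. ✓

x*y - 2*z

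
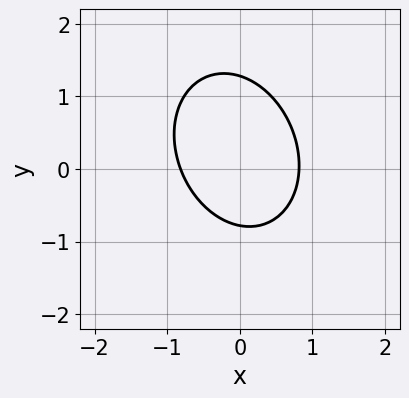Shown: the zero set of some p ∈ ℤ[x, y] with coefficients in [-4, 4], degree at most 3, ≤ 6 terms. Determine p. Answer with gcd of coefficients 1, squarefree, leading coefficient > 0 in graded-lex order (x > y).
Degree: no degree-1 curve has this shape, so deg p = 2.
Putting this together gives p.

3*x^2 + x*y + 2*y^2 - y - 2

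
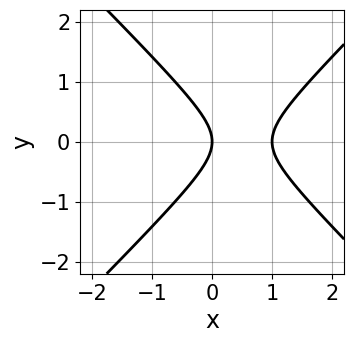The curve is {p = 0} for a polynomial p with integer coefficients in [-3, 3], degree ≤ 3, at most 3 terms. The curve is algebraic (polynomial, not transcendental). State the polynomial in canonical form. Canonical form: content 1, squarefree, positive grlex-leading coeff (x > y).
x^2 - y^2 - x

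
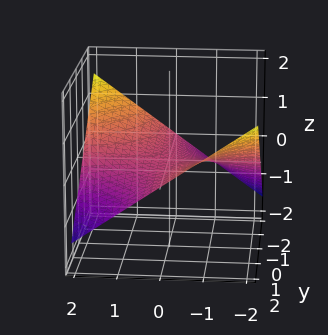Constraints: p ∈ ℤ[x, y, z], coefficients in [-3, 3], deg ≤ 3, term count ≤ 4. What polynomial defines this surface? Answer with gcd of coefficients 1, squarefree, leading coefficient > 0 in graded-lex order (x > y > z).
x*y + 3*z

The degree is 2 — a saddle surface; a quadric.
Checking where it meets the axes: the visible x-axis segment lies entirely on the surface; the visible y-axis segment lies entirely on the surface; it crosses the z-axis at the gridline z = 0.
Assembling these constraints gives the stated polynomial.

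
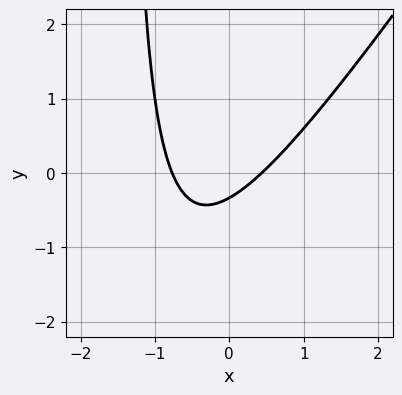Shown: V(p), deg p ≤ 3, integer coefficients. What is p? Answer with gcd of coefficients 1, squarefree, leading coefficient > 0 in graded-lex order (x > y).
1. The degree is 2 — no degree-1 curve has this shape.
2. Solving for integer coefficients yields p as stated.

3*x^2 - 2*x*y + x - 3*y - 1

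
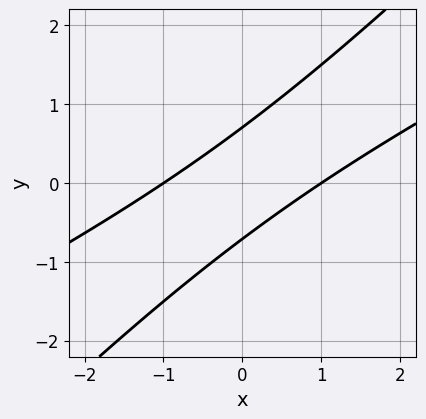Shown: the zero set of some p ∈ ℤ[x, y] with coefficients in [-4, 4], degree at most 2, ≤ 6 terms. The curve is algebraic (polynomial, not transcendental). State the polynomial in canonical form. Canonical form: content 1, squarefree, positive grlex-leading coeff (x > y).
x^2 - 3*x*y + 2*y^2 - 1

First, the degree is 2 — a generic line meets the curve in up to 2 points.
Then, reading off the gridlines: the x-axis gridline crossings are at x ∈ {-1, 1}.
Finally, fitting integer coefficients to these (and the overall shape) gives p.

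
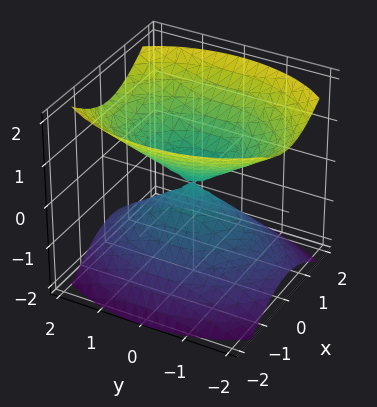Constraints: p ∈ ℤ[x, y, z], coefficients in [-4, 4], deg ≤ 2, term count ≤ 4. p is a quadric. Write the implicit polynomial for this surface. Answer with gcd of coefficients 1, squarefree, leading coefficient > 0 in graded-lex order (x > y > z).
I count 2 distinct pieces.
deg p = 2.
Symmetries: the z ↦ −z reflection is a symmetry, so z appears only in even powers; mirror symmetry y ↦ −y ⇒ only even powers of y; the x ↦ −x reflection is a symmetry, so x appears only in even powers.
Against the integer gridlines: one x-axis crossing is at x = 0; it meets the y-axis at y = 0 (among the integer gridlines); it crosses the z-axis at the gridline z = 0.
Matching integer coefficients to the picture gives p.

2*x^2 + y^2 - 2*z^2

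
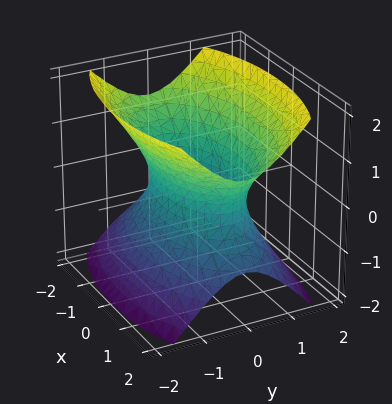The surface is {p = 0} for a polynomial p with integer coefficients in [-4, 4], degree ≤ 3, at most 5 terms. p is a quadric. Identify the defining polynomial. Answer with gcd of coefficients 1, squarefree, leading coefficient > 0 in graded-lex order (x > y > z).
First, degree: one connected sheet with a waist; a quadric, so deg p = 2.
Then, symmetries: it's symmetric under z → −z, forcing even powers of z; the y ↦ −y reflection is a symmetry, so y appears only in even powers; the x ↦ −x reflection is a symmetry, so x appears only in even powers.
Next, reading off the gridlines: it misses every integer gridline on the z-axis.
Finally, the integer polynomial consistent with all of this is the stated p.

x^2 + 3*y^2 - 2*z^2 - 2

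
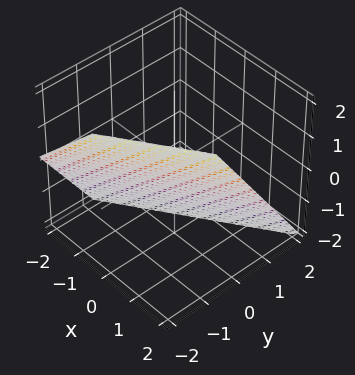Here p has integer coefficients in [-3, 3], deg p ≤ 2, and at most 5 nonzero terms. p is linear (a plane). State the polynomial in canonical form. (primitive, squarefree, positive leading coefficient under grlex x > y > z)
deg p = 1.
From the visible intercepts: it meets the z-axis at z = -1 (among the integer gridlines); one x-axis crossing is at x = 1.
Matching integer coefficients to the picture gives p.

2*x - 3*y - 2*z - 2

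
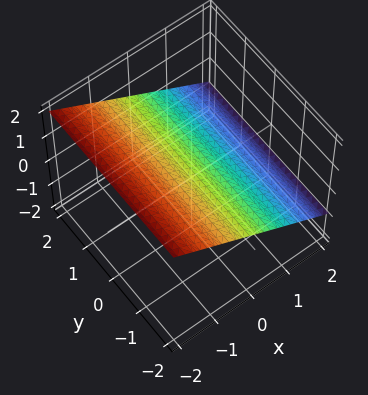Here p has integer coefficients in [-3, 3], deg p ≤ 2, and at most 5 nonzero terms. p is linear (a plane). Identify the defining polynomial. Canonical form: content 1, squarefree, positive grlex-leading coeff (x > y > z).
2*x + 3*z - 2

deg p = 1. The surface is flat (a plane).
Checking where it meets the axes: one x-axis crossing is at x = 1; it misses every integer gridline on the y-axis.
Matching integer coefficients to the picture gives p.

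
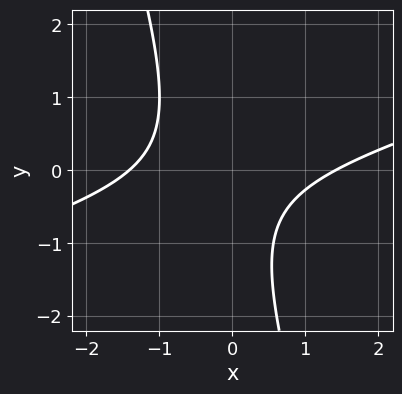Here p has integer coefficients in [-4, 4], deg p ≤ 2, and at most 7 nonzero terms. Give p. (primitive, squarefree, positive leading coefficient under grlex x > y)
(a) Degree: no degree-1 curve has this shape, so deg p = 2.
(b) From the axis intercepts and sections: no y-intercept at any integer in the box.
(c) Assembling these constraints gives the stated polynomial.

x^2 - 3*x*y - y^2 - y - 2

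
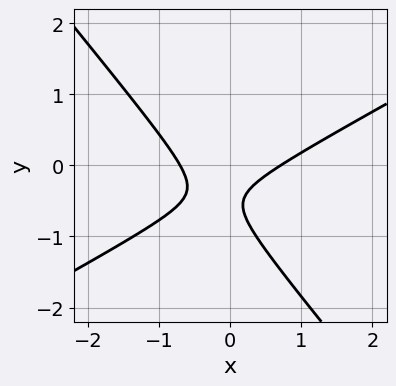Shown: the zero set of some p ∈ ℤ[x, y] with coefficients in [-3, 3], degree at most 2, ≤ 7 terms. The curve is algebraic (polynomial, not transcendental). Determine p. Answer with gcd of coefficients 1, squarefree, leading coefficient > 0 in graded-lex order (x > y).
2*x^2 - 2*x*y - 3*y^2 - 3*y - 1

deg p = 2.
Checking where it meets the axes: it misses every integer gridline on the y-axis.
Solving for integer coefficients yields p as stated.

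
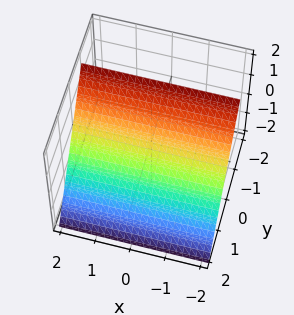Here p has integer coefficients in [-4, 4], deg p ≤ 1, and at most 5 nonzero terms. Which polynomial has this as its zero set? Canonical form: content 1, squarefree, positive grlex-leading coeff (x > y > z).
(a) Degree: every cross-section is a straight line — this is a plane, so deg p = 1.
(b) Reading off the gridlines: one z-axis crossing is at z = 1; the surface avoids every integer x-axis point in the box.
(c) The integer polynomial consistent with all of this is the stated p.

3*y + 2*z - 2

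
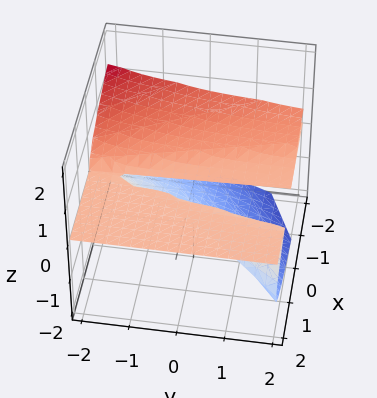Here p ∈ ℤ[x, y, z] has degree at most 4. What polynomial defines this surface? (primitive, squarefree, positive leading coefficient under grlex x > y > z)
(a) Degree: the shape is more complex than any degree-2 surface, so deg p = 3.
(b) Against the integer gridlines: the visible x-axis segment lies entirely on the surface; the visible y-axis segment lies entirely on the surface.
(c) These observations pin down the coefficients. Check: (0, 0, -1) on the z-axis lies on the surface, and p(0, 0, -1) = 0. ✓

y*z^2 + 2*z^3 + x*z + 2*z^2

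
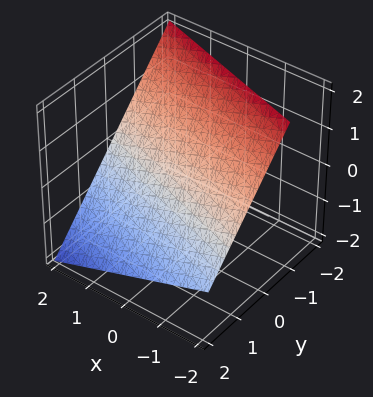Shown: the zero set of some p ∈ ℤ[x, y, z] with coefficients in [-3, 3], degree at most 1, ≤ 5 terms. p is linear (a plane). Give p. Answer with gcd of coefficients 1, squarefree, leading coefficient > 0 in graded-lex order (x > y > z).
First, degree: every cross-section is a straight line — this is a plane, so deg p = 1.
Then, checking where it meets the axes: one x-axis crossing is at x = 2.
Finally, these observations pin down the coefficients.

x + 3*y + 3*z - 2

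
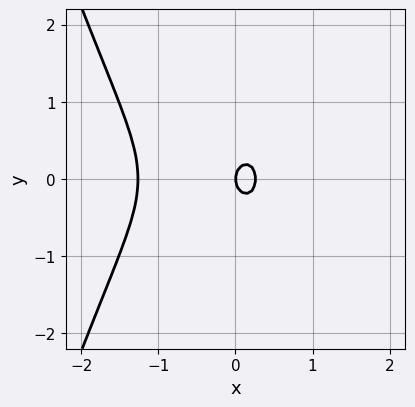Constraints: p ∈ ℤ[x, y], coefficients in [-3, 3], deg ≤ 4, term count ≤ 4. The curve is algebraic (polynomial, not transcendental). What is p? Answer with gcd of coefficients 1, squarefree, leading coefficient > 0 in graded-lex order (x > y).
The degree is 3 — a generic line meets the curve in up to 3 points.
Symmetries: it's symmetric under y → −y, forcing even powers of y.
Checking where it meets the axes: one x-axis crossing is at x = 0; one y-axis crossing is at y = 0.
Putting this together gives p.

3*x^3 + 3*x^2 + 2*y^2 - x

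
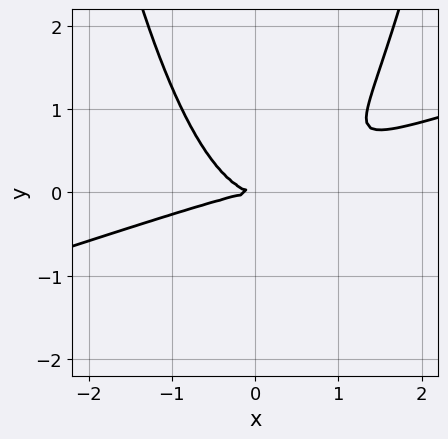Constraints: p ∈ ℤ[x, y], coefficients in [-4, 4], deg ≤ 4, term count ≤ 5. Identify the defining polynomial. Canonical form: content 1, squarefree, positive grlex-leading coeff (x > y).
deg p = 3.
From the axis intercepts and sections: it meets the x-axis at x = 0 (among the integer gridlines); one y-axis crossing is at y = 0.
Fitting integer coefficients to these (and the overall shape) gives p.

x^3 - 3*x^2*y + 3*y^2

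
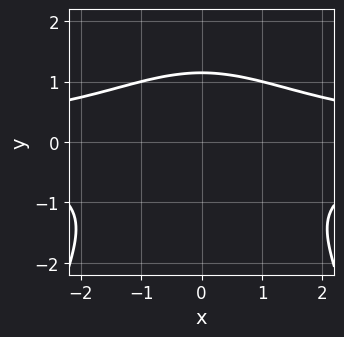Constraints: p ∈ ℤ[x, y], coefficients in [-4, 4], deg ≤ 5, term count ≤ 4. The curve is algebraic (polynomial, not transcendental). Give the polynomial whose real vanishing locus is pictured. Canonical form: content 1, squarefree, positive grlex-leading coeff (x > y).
x^2*y^2 + 2*y^3 - 3

Degree: the shape is more complex than any degree-3 curve, so deg p = 4.
Symmetries: the x ↦ −x reflection is a symmetry, so x appears only in even powers.
Against the integer gridlines: it misses every integer gridline on the x-axis.
Fitting integer coefficients to these (and the overall shape) gives p.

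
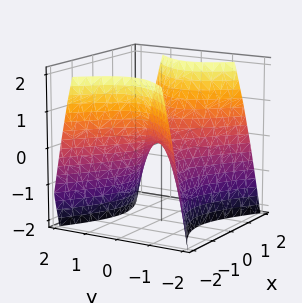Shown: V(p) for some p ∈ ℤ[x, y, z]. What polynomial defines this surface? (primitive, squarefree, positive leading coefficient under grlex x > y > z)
(a) Degree: a hyperbolic paraboloid; a quadric, so deg p = 2.
(b) Symmetries: it's symmetric under x → −x, forcing even powers of x; it's symmetric under y → −y, forcing even powers of y.
(c) Against the integer gridlines: one y-axis crossing is at y = 0; one z-axis crossing is at z = 0; it meets the x-axis at x = 0 (among the integer gridlines).
(d) Solving for integer coefficients yields p as stated.

2*x^2 - 3*y^2 - 2*z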